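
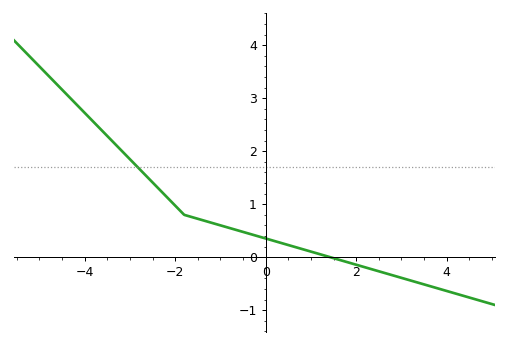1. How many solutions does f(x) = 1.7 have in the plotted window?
1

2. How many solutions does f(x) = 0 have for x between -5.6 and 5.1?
1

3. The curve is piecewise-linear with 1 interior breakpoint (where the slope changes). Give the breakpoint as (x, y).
(-1.8, 0.8)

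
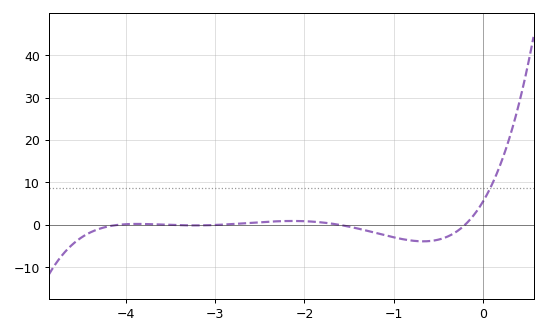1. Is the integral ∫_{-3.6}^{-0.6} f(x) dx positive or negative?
negative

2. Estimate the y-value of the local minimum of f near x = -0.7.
-4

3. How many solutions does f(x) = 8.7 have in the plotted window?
1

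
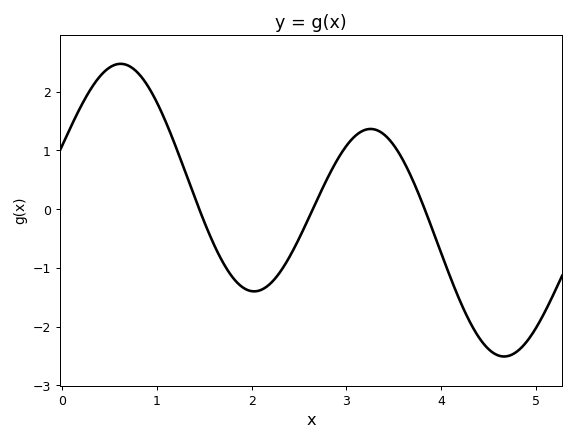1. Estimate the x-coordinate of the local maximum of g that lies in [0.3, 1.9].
0.615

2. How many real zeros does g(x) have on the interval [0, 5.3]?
3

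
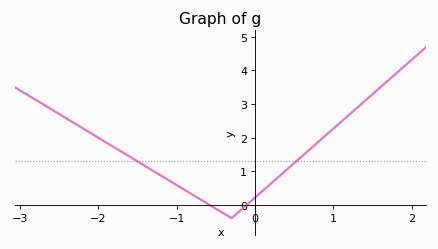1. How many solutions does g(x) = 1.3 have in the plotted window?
2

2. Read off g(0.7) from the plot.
1.6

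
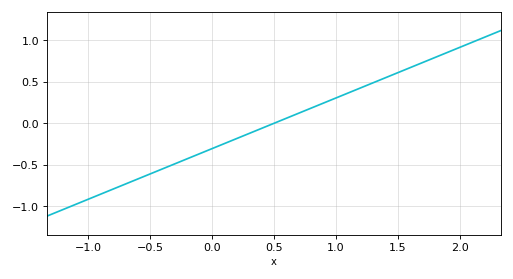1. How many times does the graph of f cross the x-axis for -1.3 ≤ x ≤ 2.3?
1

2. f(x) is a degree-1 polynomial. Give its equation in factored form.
y = 0.61(x - 0.5)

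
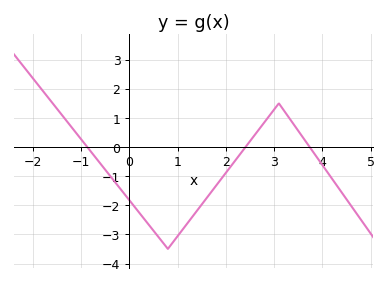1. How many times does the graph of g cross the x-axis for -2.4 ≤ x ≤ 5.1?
3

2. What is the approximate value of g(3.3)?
1.03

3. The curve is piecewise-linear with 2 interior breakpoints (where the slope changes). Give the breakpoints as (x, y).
(0.8, -3.5); (3.1, 1.5)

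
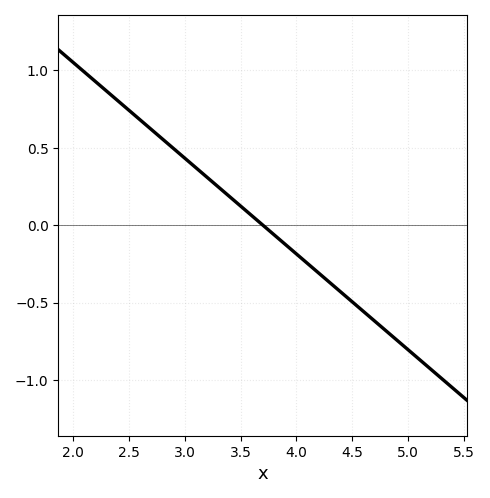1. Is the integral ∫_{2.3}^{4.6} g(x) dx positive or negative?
positive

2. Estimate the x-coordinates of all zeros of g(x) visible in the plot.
3.7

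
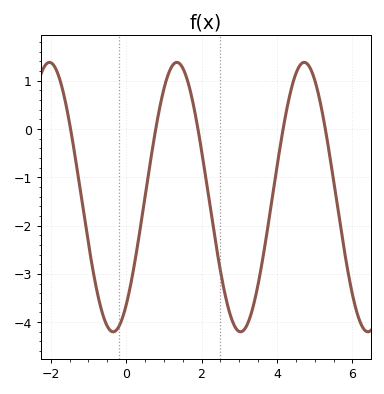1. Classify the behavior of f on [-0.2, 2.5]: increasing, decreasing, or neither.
neither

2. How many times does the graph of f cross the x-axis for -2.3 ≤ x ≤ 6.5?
5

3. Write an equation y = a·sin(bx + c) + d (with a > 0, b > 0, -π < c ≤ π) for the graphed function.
y = 2.79sin(1.86x - 0.932) - 1.41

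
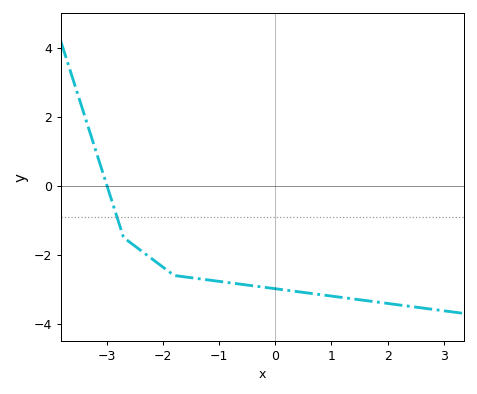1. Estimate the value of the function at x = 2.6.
-3.6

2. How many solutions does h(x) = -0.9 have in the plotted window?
1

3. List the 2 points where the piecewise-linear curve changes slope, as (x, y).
(-2.7, -1.5); (-1.8, -2.6)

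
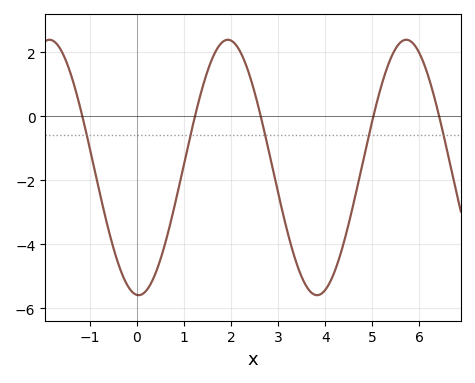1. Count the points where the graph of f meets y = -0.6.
5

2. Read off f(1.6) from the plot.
1.79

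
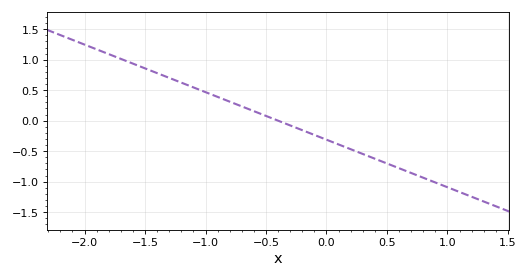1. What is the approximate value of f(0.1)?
-0.39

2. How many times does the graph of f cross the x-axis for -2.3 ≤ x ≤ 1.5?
1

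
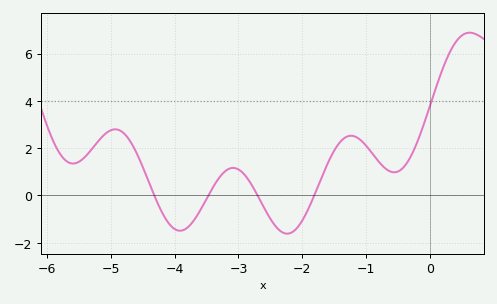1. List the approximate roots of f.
-4.32, -3.47, -2.7, -1.81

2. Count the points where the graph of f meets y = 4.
1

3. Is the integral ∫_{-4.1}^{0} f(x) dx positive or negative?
positive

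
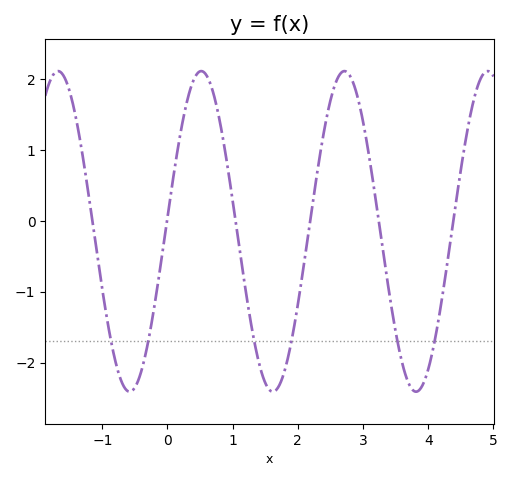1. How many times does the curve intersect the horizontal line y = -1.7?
6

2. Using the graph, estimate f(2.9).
1.8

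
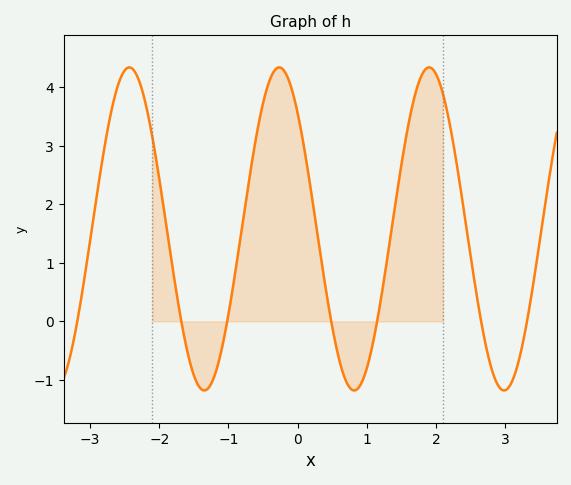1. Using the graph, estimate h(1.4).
1.9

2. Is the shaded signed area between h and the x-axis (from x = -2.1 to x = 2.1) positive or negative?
positive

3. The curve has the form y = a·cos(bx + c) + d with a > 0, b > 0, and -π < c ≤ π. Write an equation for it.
y = 2.76cos(2.9x + 0.77) + 1.58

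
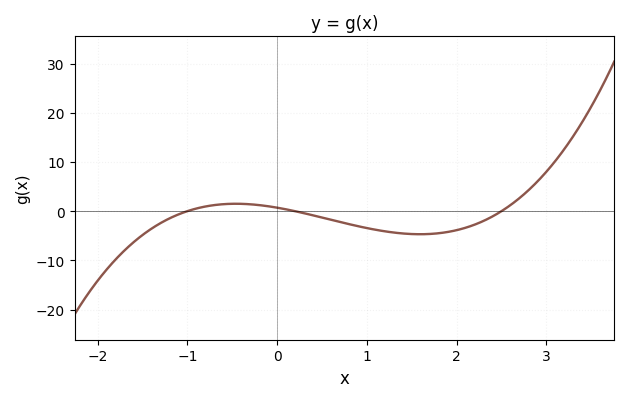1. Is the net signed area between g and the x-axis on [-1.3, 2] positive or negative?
negative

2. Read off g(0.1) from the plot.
0.378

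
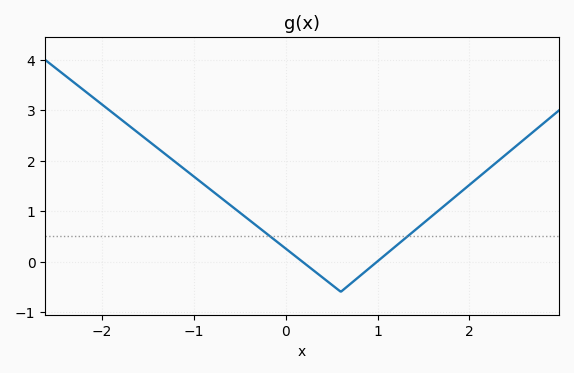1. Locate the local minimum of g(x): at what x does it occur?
0.601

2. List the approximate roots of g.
0.18, 0.996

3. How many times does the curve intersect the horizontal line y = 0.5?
2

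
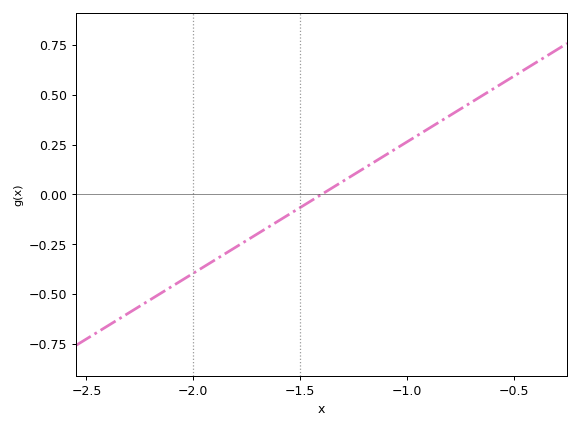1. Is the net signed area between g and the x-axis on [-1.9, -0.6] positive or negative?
positive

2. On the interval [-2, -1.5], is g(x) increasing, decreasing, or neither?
increasing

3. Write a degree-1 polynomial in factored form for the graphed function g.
y = 0.66(x + 1.4)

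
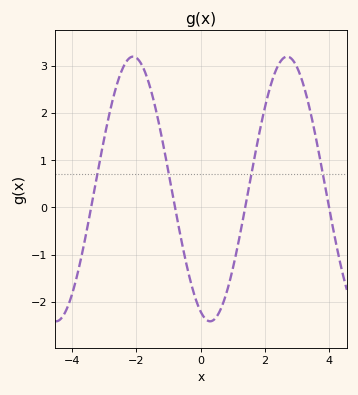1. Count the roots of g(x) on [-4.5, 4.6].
4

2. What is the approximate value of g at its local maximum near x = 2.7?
3.2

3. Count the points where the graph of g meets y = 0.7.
4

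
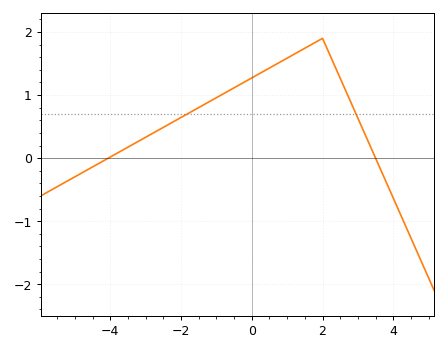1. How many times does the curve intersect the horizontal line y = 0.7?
2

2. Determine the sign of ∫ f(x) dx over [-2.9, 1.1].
positive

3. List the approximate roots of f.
-4.05, 3.5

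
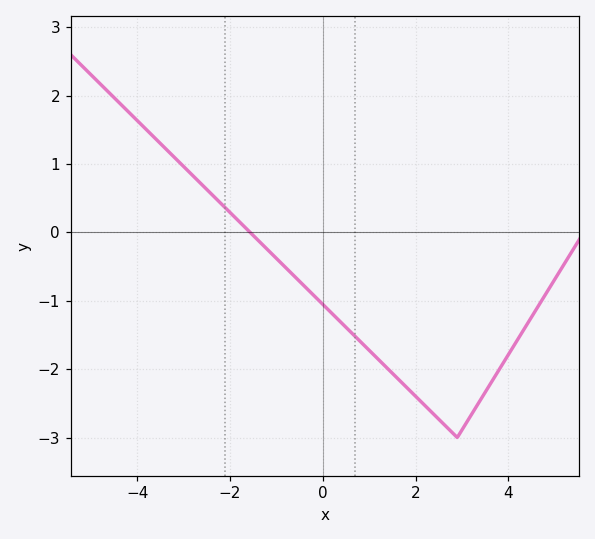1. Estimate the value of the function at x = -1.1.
-0.3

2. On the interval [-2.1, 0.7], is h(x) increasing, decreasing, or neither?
decreasing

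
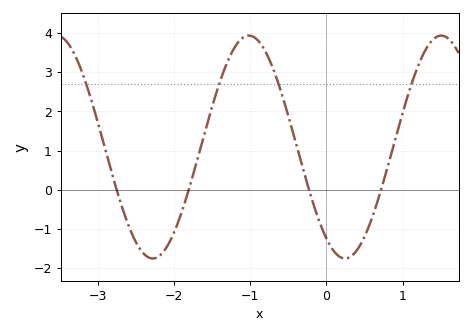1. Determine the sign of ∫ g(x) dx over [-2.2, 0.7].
positive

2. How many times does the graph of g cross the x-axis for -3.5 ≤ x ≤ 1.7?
4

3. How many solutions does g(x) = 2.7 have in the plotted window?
4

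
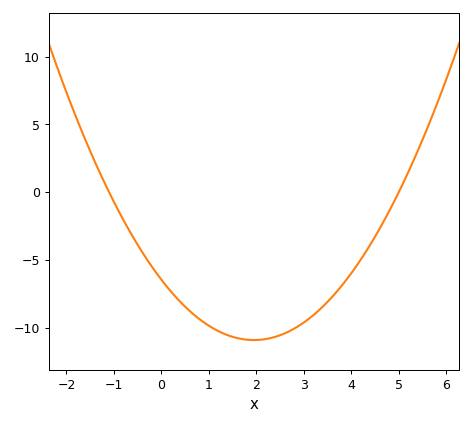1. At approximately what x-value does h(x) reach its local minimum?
2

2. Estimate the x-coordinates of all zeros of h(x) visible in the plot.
-1.2, 5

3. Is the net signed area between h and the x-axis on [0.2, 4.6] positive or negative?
negative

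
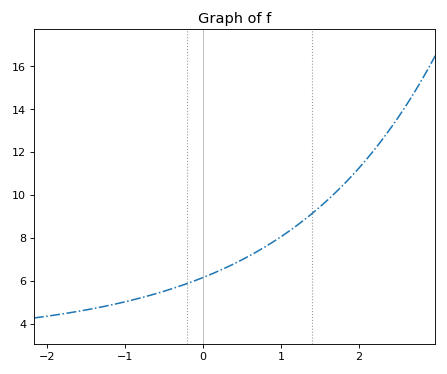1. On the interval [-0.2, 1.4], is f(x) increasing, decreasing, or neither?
increasing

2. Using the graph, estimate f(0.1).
6.2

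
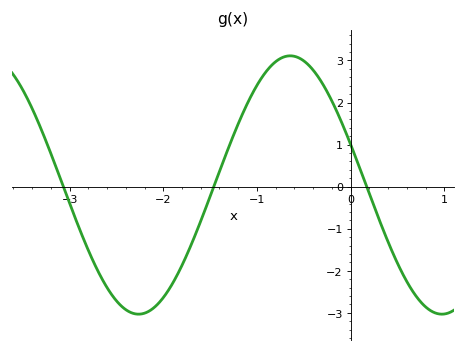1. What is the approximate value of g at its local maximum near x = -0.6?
3.1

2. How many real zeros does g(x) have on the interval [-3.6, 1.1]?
3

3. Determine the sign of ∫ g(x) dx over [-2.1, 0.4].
positive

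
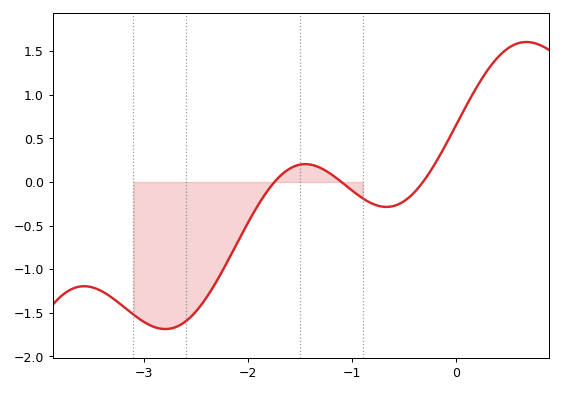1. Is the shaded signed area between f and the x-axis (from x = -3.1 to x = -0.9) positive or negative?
negative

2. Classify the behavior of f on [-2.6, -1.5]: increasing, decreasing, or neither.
increasing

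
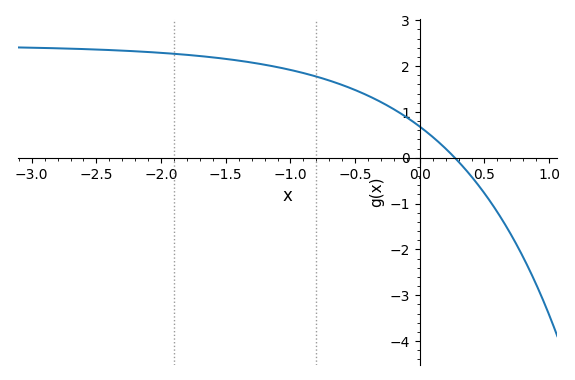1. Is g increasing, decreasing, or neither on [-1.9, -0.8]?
decreasing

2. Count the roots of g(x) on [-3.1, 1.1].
1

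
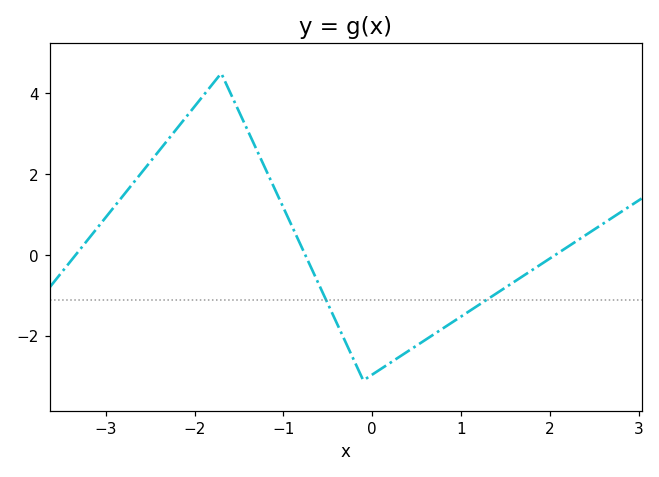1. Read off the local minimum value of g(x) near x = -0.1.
-3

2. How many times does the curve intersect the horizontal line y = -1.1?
2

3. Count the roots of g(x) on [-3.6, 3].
3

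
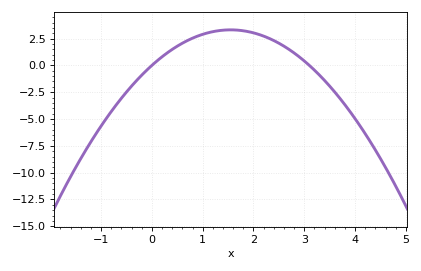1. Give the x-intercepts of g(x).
0, 3.1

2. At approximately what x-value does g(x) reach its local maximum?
1.55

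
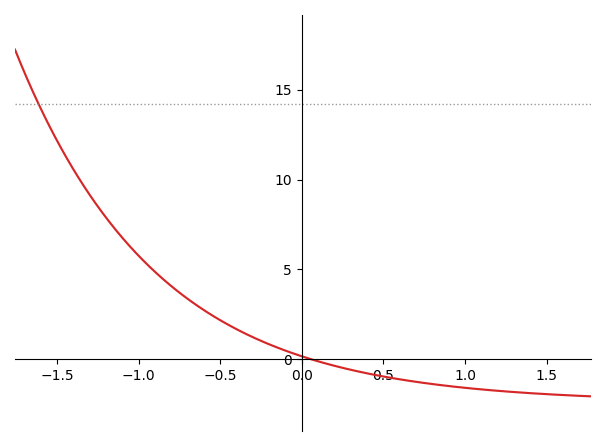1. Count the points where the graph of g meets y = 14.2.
1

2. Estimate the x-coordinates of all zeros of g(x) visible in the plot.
0.05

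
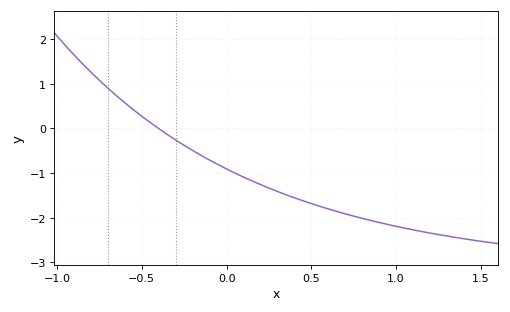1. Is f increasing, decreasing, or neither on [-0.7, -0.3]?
decreasing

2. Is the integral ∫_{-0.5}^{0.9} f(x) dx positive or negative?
negative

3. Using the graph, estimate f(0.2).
-1.3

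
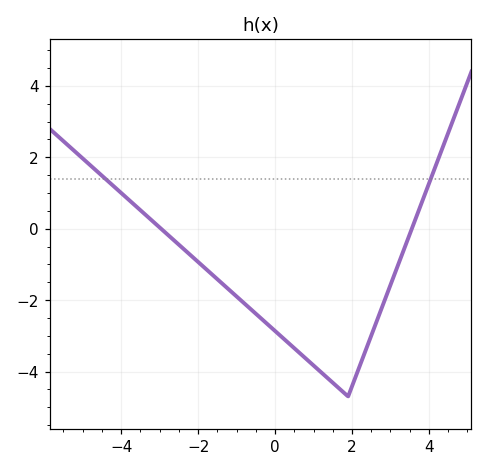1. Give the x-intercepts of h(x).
-3, 3.6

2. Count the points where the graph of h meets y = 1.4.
2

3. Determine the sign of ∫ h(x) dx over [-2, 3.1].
negative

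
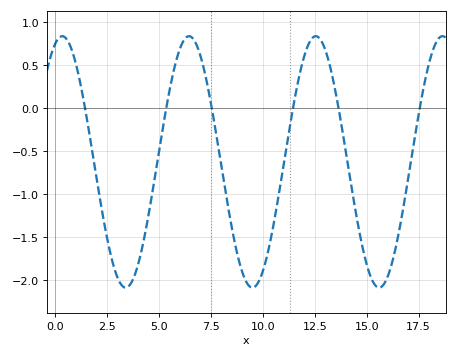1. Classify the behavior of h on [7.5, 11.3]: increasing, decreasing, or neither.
neither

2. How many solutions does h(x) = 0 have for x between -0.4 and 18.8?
6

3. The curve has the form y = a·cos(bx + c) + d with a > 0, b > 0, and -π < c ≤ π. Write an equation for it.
y = 1.46cos(1.03x - 0.36) - 0.63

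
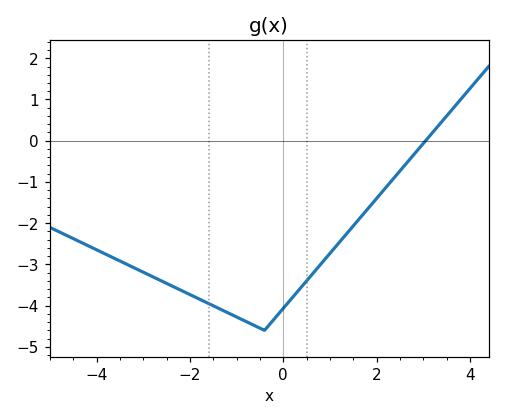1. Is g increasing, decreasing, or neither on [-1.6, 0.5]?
neither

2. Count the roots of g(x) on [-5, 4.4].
1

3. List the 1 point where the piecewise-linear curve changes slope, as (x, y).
(-0.4, -4.6)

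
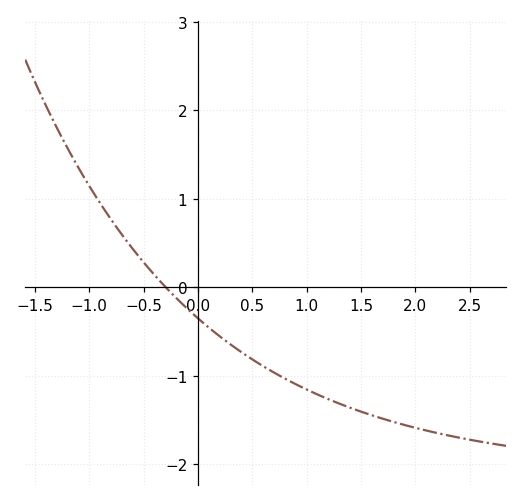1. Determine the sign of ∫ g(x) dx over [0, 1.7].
negative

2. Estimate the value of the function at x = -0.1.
-0.239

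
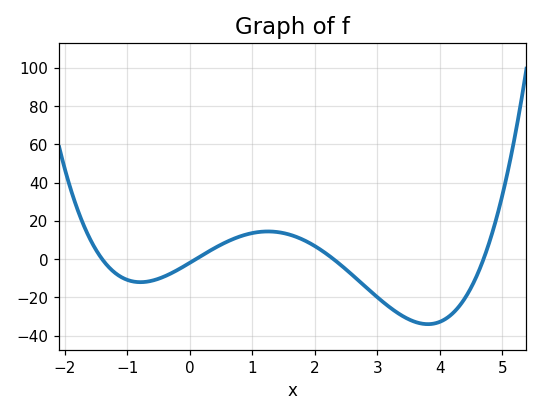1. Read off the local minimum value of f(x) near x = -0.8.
-12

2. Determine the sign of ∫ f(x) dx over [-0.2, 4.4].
negative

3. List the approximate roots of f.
-1.4, 0.1, 2.3, 4.7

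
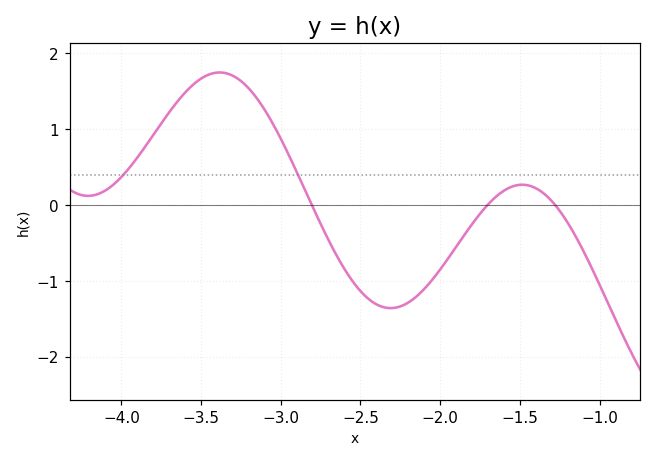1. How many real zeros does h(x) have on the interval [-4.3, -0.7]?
3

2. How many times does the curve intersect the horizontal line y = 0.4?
2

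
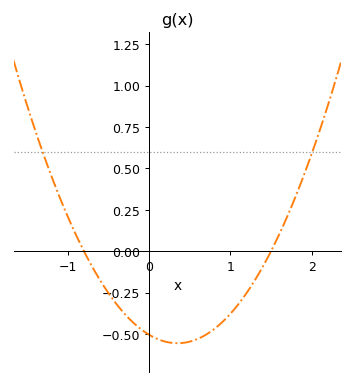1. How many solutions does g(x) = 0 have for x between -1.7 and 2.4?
2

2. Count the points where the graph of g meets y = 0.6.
2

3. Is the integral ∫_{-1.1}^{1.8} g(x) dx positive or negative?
negative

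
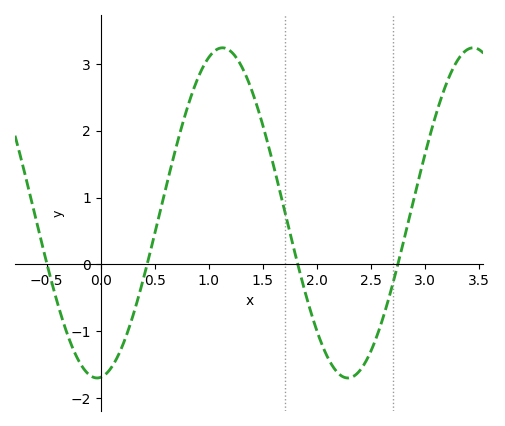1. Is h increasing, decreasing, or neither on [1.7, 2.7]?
neither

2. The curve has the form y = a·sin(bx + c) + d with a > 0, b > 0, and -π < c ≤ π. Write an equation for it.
y = 2.47sin(2.71x - 1.48) + 0.77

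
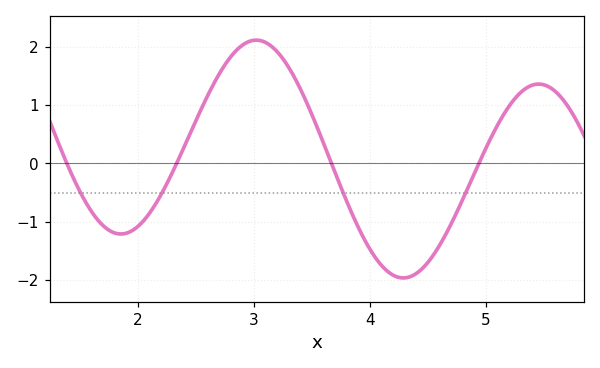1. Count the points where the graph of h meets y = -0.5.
4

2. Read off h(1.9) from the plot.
-1.2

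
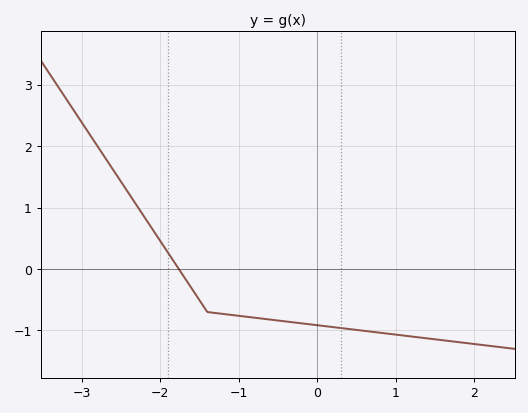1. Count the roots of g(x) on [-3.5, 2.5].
1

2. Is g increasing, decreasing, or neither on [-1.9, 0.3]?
decreasing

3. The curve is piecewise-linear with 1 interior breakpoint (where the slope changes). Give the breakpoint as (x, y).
(-1.4, -0.7)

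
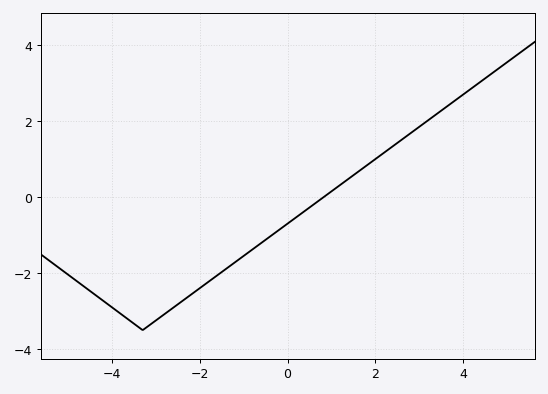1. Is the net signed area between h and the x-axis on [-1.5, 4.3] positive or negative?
positive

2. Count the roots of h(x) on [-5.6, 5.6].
1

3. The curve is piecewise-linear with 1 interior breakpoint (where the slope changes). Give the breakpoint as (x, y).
(-3.3, -3.5)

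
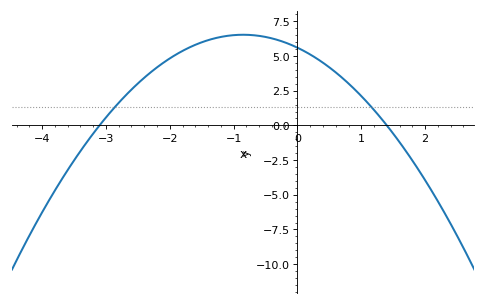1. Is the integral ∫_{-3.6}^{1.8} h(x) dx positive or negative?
positive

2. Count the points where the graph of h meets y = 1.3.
2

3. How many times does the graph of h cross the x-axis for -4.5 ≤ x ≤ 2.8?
2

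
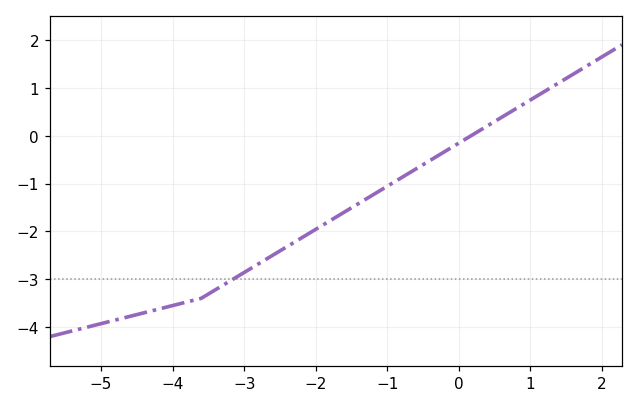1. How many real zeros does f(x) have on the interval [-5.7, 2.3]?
1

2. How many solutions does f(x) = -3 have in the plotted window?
1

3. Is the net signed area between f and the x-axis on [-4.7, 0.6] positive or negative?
negative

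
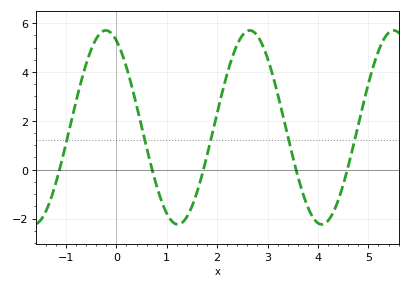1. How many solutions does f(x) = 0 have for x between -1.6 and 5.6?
5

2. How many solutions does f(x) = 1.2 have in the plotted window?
5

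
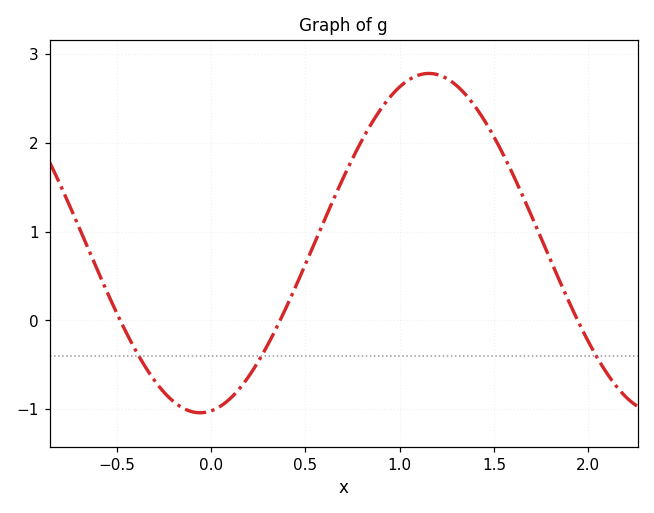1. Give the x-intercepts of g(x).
-0.482, 0.365, 1.94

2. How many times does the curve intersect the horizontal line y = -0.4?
3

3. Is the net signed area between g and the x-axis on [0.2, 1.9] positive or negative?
positive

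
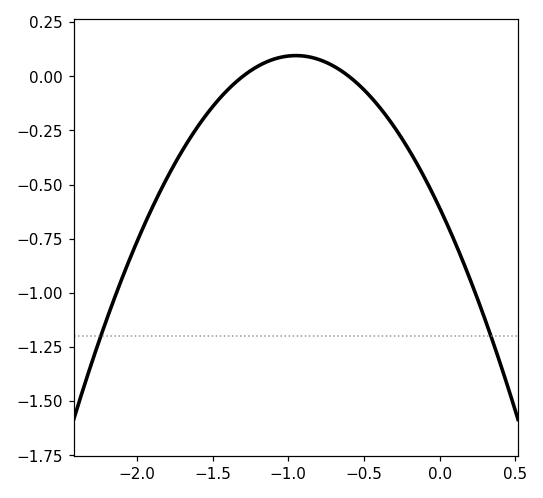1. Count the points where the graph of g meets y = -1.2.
2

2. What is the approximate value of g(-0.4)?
-0.14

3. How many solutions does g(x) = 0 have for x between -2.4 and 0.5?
2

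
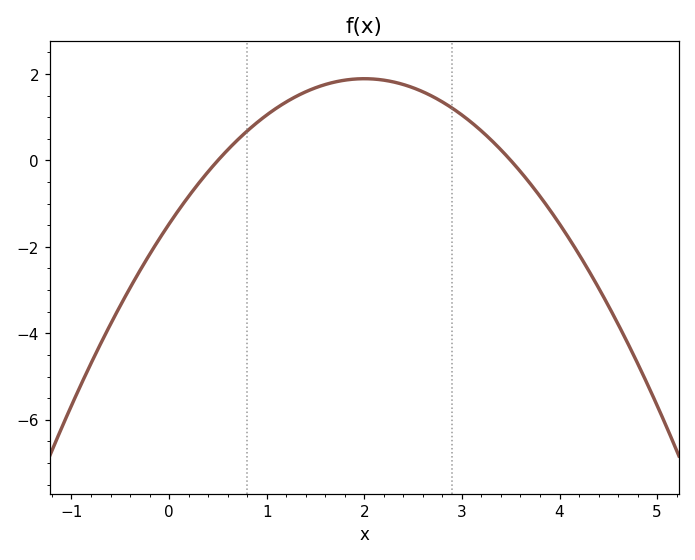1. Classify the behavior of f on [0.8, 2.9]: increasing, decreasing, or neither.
neither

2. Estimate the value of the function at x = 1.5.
1.6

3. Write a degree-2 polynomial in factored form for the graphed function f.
y = -0.84(x - 0.5)(x - 3.5)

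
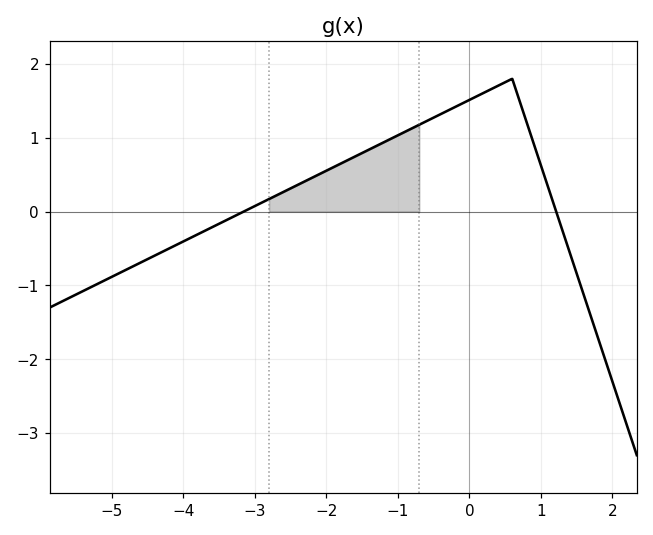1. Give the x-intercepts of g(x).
-3.15, 1.21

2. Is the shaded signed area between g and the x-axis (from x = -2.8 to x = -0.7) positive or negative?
positive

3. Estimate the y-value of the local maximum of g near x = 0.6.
1.8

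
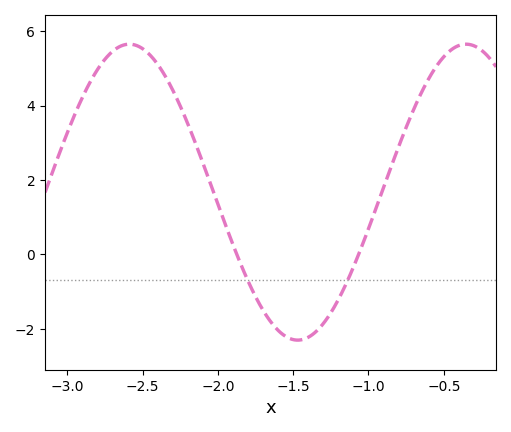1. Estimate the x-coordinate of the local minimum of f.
-1.47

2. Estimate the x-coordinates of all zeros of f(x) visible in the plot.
-1.87, -1.07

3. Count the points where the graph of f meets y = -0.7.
2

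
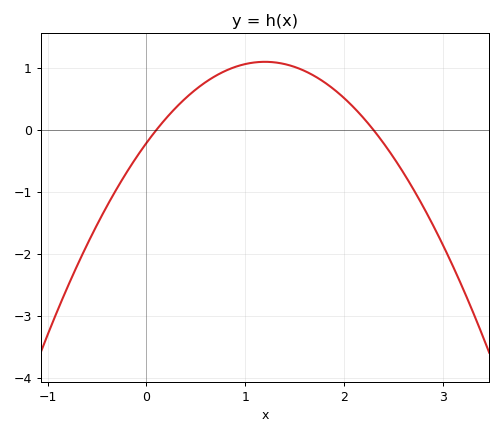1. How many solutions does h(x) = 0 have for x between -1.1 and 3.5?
2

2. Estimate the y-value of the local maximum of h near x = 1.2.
1.1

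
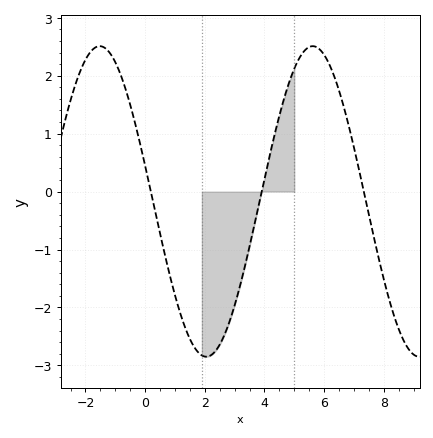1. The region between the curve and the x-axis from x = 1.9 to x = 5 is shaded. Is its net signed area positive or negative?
negative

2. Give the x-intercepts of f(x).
0.191, 3.91, 7.33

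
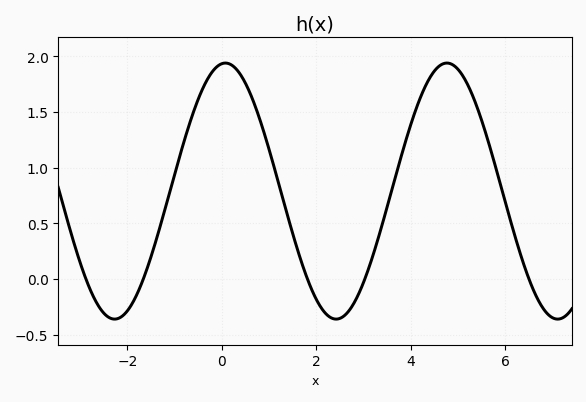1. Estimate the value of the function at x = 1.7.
0.15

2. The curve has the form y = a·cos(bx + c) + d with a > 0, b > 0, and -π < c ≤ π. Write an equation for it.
y = 1.15cos(1.3x - 0.1) + 0.79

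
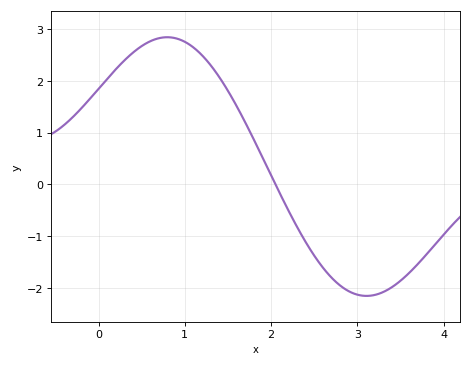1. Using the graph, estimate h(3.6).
-1.7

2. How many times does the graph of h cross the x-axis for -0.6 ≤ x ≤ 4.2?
1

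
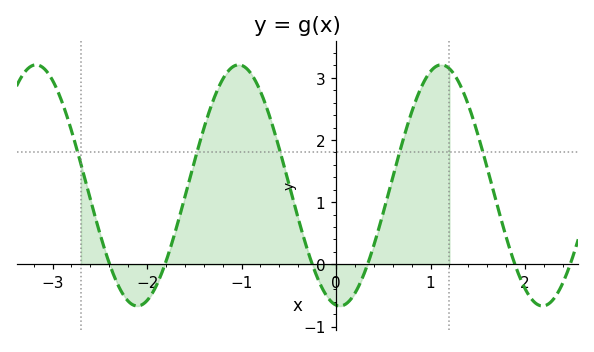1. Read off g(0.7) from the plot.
1.95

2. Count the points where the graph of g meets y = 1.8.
5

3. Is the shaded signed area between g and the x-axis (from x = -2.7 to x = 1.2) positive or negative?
positive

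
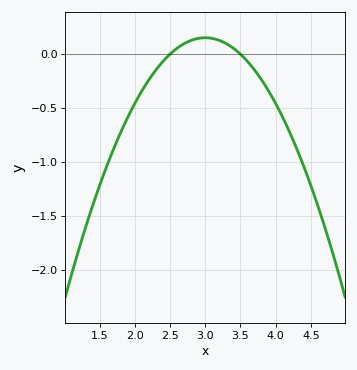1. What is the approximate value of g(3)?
0.153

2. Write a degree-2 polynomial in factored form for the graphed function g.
y = -0.61(x - 2.5)(x - 3.5)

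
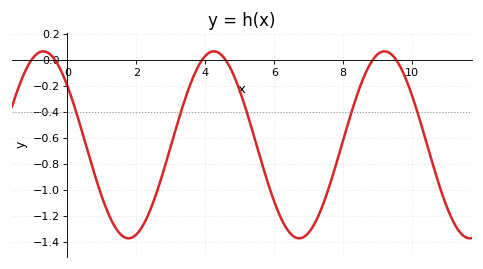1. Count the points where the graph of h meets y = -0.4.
5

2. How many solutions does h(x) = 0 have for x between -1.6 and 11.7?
6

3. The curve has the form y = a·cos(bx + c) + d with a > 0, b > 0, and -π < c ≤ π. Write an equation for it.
y = 0.72cos(1.3x + 0.89) - 0.65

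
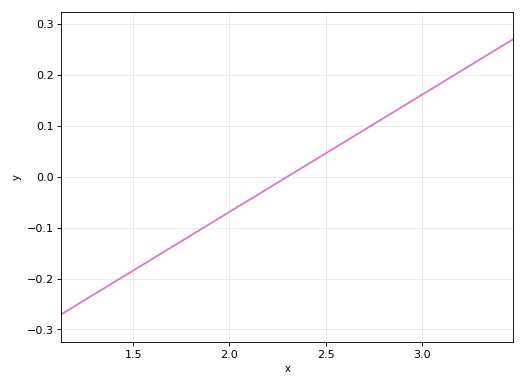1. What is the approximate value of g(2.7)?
0.092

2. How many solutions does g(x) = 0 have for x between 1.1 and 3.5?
1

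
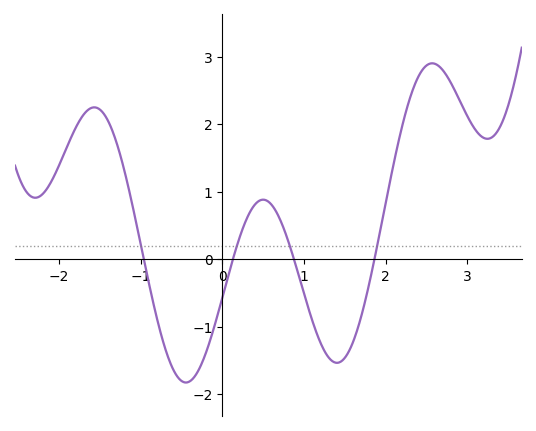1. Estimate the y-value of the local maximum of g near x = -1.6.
2.25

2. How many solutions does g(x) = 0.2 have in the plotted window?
4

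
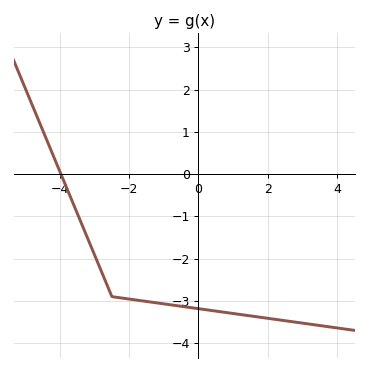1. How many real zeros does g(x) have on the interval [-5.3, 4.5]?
1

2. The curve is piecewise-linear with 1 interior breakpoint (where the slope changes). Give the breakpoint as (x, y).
(-2.5, -2.9)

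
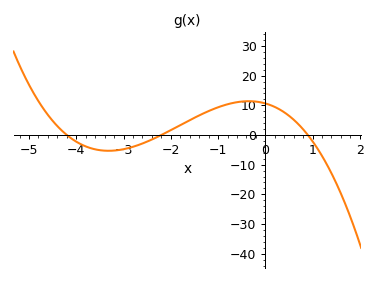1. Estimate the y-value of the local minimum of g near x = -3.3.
-5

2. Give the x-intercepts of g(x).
-4.2, -2.2, 0.9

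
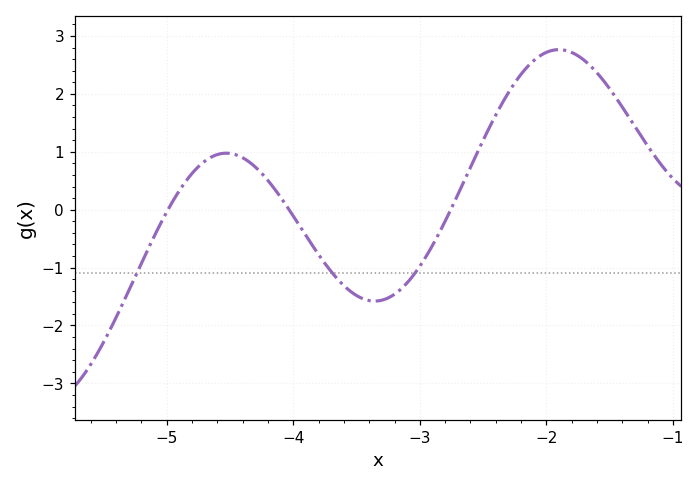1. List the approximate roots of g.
-4.99, -4.03, -2.76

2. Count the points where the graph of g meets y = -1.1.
3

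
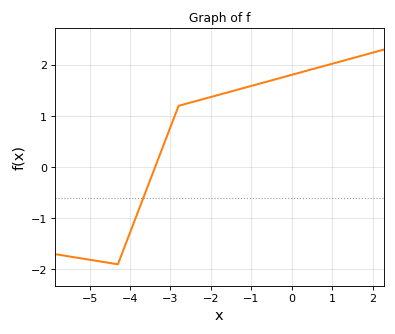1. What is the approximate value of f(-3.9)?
-1.07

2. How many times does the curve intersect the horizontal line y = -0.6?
1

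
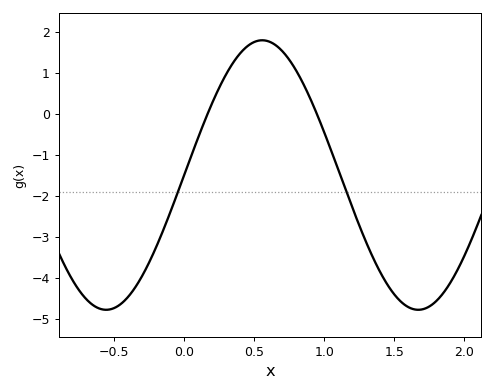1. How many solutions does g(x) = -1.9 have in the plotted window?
2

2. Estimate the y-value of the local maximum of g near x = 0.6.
1.8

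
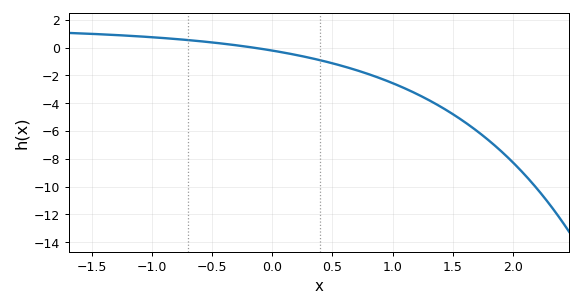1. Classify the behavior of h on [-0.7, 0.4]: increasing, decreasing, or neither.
decreasing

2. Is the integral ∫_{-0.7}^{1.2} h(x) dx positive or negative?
negative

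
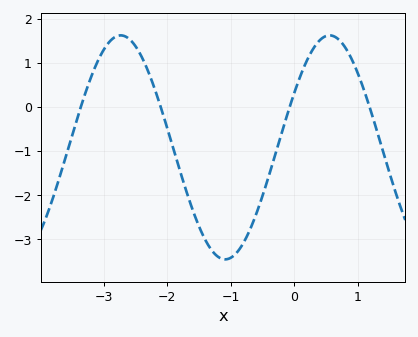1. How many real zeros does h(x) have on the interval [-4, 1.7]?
4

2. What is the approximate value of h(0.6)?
1.61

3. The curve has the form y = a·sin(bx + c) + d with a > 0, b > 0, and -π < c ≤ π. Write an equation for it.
y = 2.54sin(1.91x + 0.51) - 0.92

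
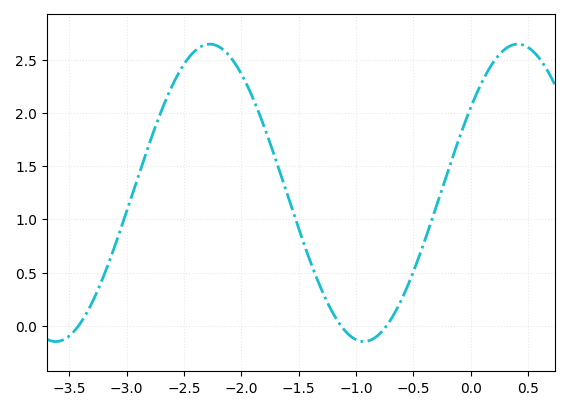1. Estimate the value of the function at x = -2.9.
1.4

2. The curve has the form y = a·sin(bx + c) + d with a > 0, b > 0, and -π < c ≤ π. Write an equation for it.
y = 1.4sin(2.3x + 0.61) + 1.25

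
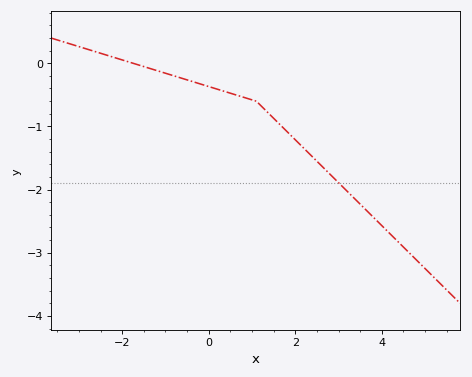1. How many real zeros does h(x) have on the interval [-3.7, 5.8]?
1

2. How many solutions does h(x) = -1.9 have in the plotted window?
1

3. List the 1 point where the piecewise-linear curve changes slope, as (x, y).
(1.1, -0.6)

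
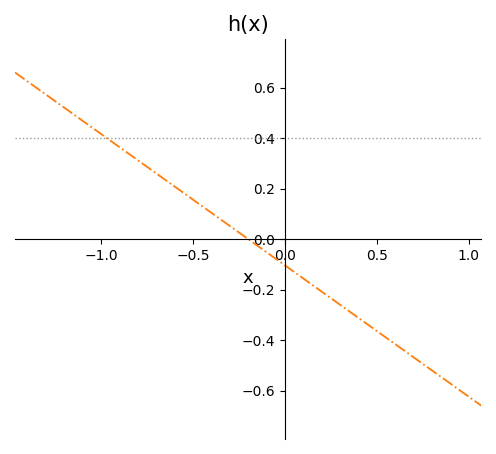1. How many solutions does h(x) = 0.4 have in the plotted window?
1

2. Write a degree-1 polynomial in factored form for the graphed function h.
y = -0.52(x + 0.2)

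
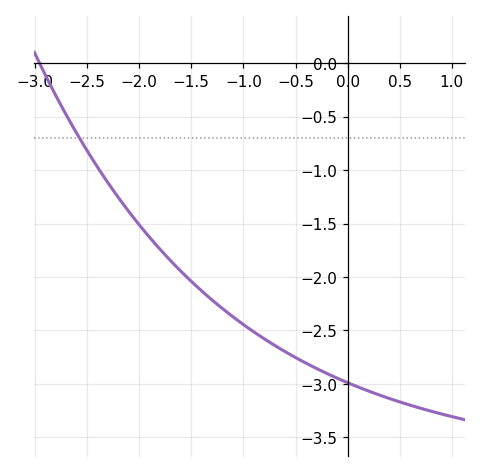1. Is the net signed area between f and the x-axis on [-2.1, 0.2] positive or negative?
negative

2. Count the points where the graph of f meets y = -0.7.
1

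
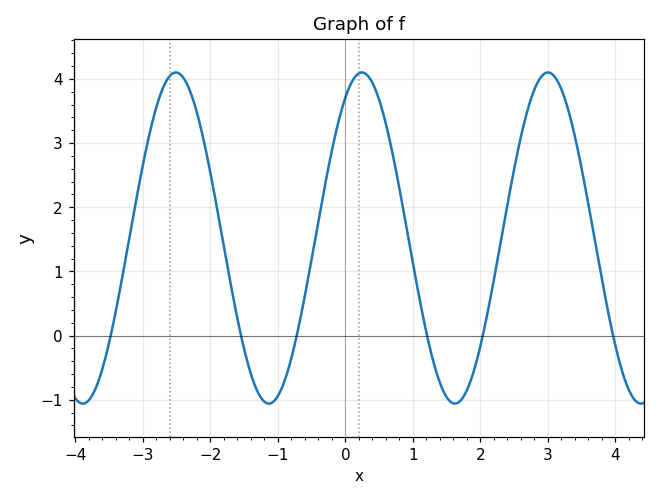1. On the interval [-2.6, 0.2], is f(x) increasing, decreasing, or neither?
neither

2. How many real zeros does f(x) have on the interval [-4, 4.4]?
6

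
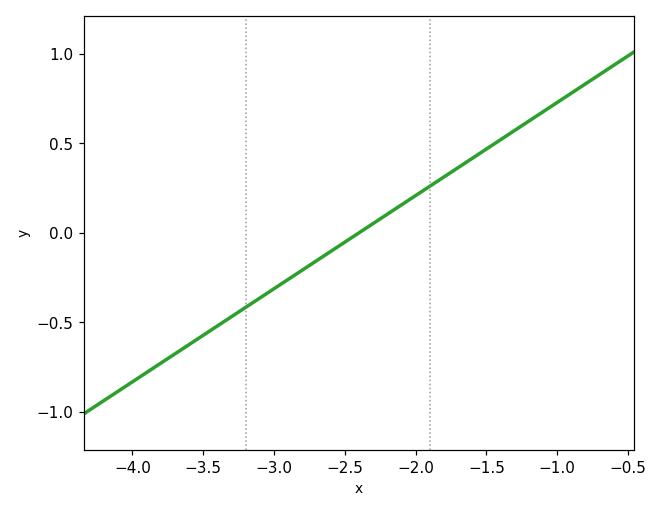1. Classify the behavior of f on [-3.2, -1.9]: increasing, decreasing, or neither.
increasing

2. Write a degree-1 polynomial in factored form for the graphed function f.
y = 0.52(x + 2.4)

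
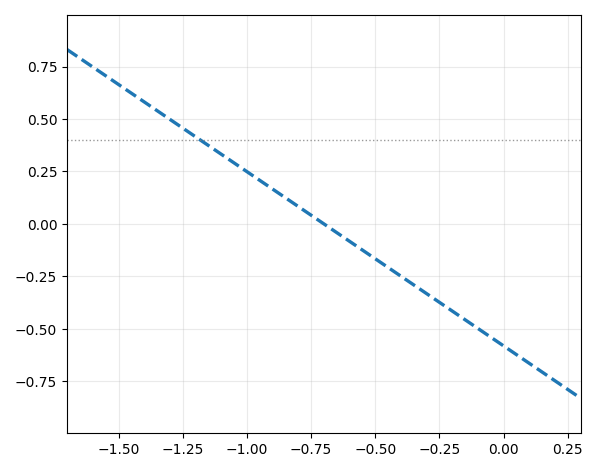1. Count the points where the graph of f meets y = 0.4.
1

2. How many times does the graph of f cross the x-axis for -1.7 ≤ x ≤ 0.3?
1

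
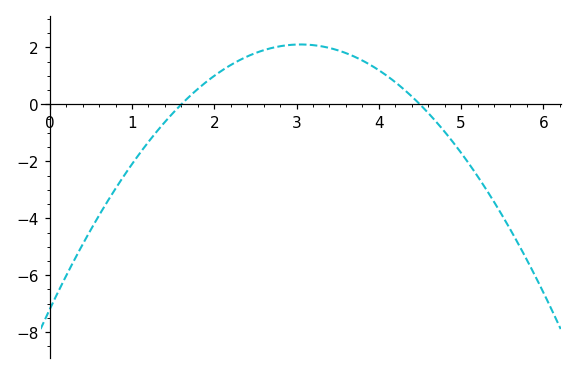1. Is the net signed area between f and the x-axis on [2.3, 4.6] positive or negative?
positive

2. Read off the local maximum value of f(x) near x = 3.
2.1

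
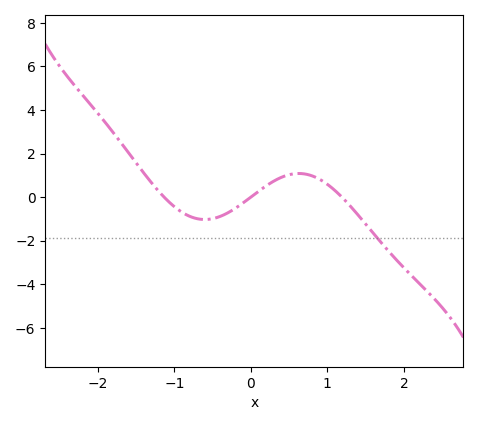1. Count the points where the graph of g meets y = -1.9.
1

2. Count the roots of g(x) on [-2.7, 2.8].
3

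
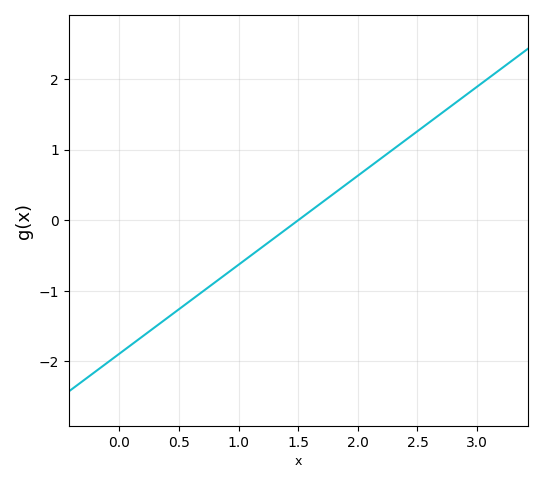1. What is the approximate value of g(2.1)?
0.8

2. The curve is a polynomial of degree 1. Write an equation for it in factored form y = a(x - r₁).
y = 1.26(x - 1.5)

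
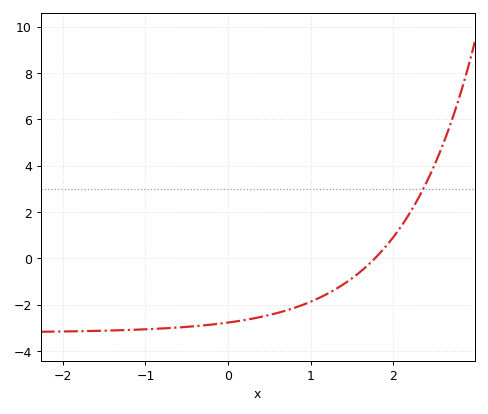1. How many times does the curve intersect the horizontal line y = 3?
1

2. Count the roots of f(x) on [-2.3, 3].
1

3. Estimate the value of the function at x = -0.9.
-3.04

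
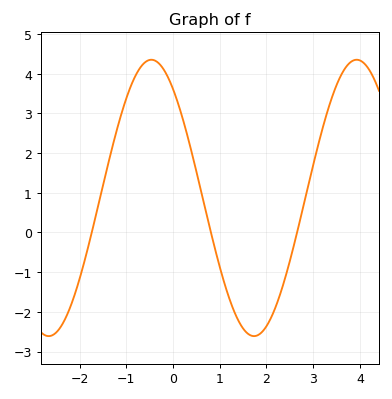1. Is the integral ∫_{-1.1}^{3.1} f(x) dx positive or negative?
positive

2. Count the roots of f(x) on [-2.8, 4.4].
3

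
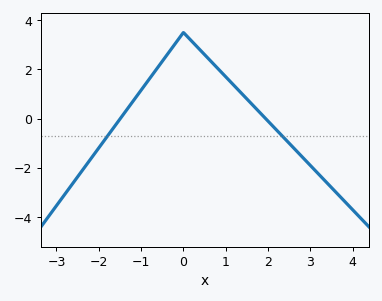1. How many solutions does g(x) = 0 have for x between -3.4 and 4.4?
2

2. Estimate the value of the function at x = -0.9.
1.4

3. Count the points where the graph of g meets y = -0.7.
2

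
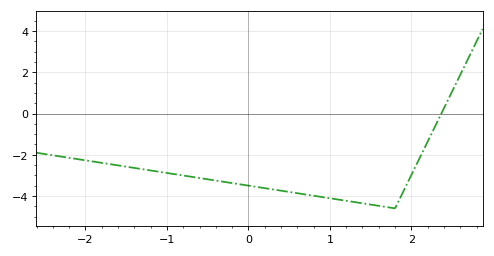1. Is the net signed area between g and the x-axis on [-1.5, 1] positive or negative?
negative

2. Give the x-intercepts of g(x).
2.37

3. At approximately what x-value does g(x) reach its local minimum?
1.8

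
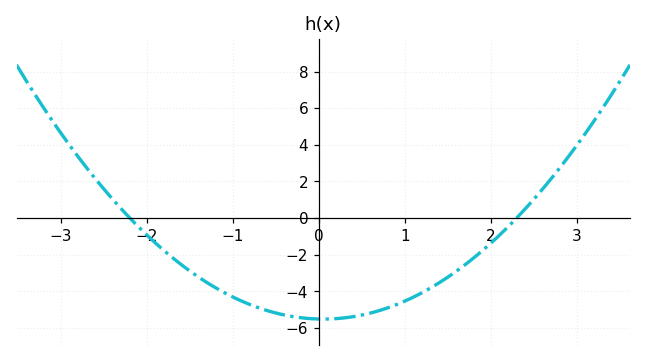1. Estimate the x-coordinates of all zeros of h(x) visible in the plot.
-2.2, 2.3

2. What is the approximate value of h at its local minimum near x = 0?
-5.52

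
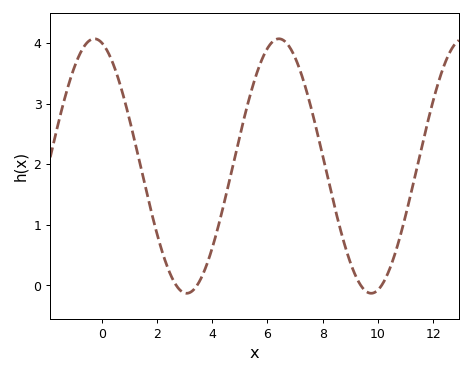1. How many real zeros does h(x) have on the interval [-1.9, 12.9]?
4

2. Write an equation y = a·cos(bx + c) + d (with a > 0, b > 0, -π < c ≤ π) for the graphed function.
y = 2.1cos(0.94x + 0.252) + 1.97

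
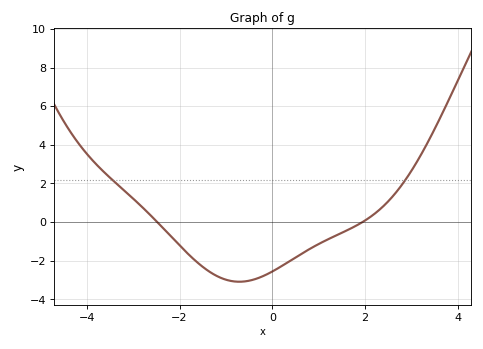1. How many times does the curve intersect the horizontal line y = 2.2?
2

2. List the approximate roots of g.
-2.4, 2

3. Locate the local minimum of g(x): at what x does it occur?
-0.8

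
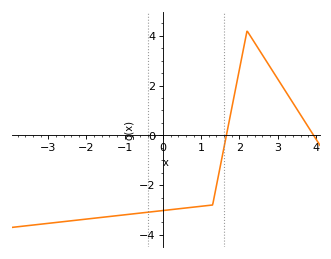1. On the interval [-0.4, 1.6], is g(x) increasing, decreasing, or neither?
increasing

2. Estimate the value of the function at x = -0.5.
-3.11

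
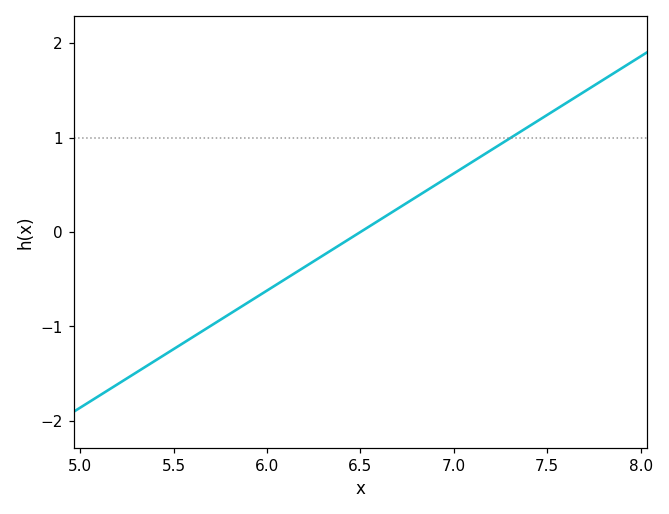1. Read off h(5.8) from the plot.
-0.868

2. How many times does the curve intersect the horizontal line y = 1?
1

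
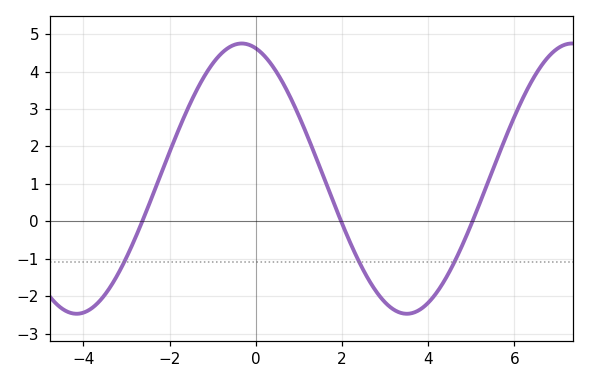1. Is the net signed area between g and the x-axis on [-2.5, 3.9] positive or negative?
positive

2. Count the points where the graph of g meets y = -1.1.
3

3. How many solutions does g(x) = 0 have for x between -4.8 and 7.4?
3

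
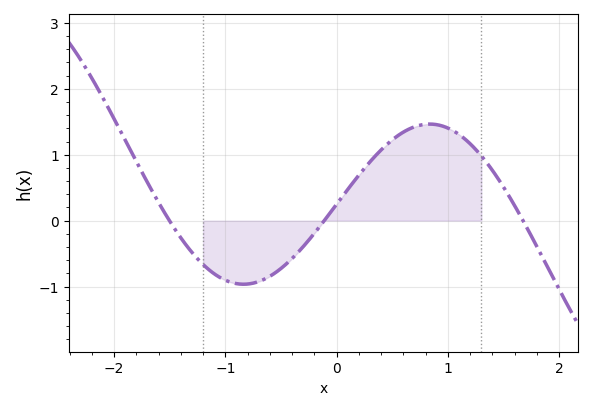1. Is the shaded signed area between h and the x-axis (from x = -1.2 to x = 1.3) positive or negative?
positive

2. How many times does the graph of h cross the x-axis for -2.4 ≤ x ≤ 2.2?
3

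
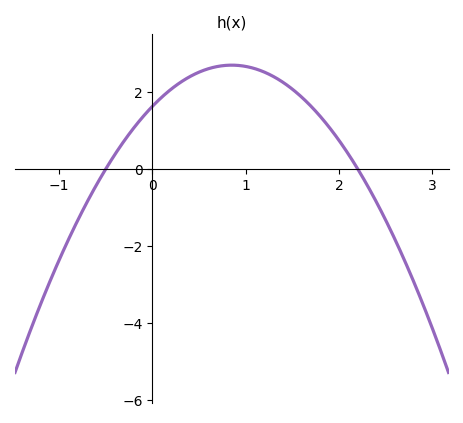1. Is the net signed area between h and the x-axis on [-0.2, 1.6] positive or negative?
positive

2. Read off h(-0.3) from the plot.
0.8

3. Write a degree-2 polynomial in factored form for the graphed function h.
y = -1.48(x + 0.5)(x - 2.2)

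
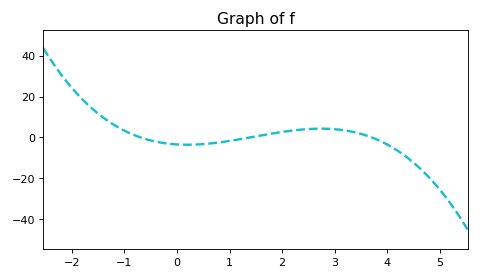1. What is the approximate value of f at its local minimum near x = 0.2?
-4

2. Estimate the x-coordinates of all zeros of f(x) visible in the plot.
-0.8, 1.4, 3.6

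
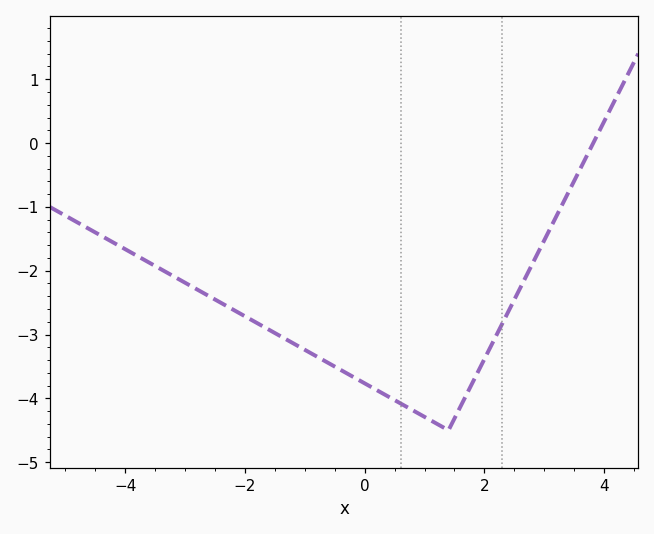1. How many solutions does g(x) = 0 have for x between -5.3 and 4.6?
1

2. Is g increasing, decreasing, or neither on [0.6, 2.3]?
neither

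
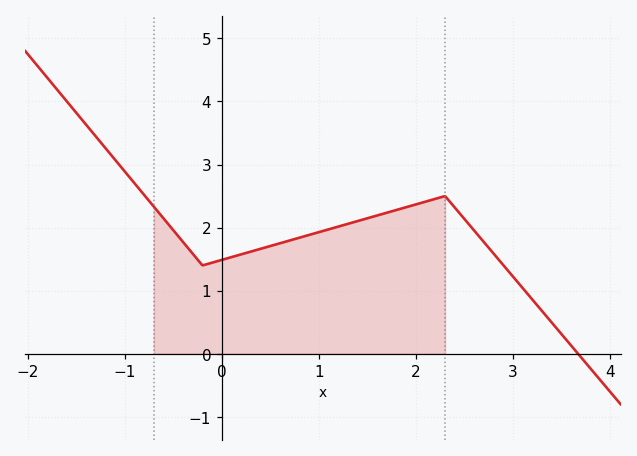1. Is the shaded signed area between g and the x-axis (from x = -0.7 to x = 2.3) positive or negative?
positive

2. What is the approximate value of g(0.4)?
1.7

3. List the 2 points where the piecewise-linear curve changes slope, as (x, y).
(-0.2, 1.4); (2.3, 2.5)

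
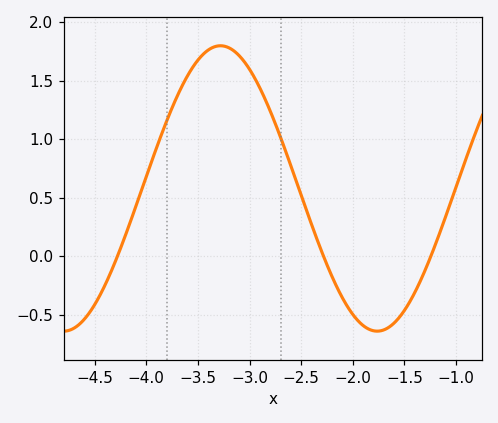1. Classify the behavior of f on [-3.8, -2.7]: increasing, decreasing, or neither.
neither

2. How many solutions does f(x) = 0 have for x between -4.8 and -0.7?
3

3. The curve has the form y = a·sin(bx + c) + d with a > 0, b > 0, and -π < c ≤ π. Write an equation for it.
y = 1.22sin(2.07x + 2.08) + 0.58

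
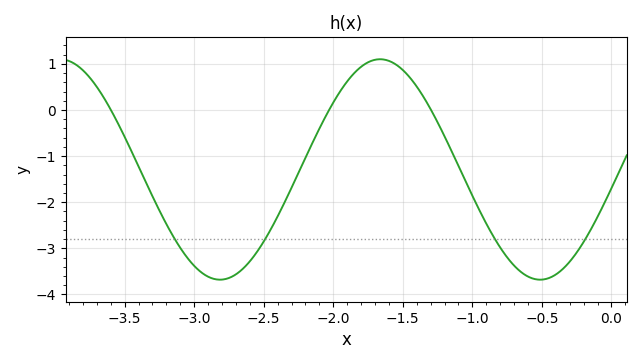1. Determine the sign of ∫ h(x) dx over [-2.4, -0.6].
negative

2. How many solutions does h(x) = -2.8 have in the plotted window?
4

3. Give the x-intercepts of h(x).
-3.6, -2.03, -1.3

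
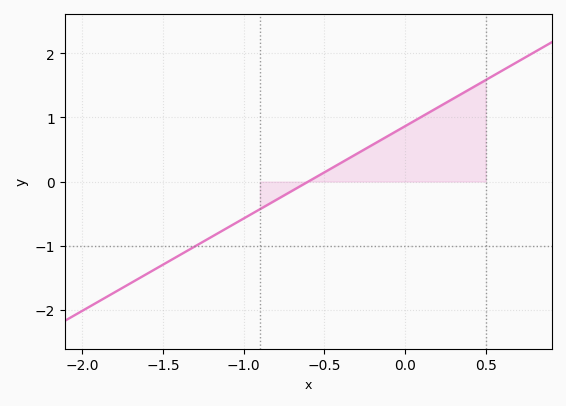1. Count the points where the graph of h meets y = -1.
1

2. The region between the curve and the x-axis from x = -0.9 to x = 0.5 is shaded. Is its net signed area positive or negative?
positive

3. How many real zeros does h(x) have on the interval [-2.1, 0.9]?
1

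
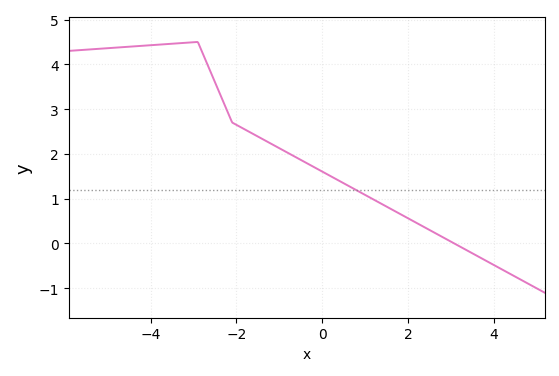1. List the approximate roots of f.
3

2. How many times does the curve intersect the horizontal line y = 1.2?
1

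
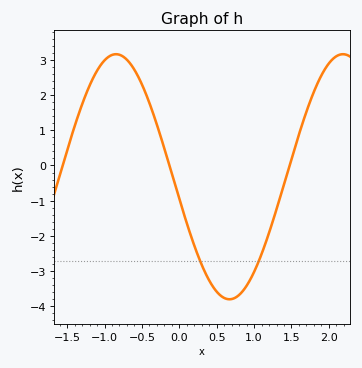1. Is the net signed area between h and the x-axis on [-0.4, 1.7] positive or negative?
negative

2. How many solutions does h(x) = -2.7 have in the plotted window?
2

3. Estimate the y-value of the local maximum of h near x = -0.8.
3.2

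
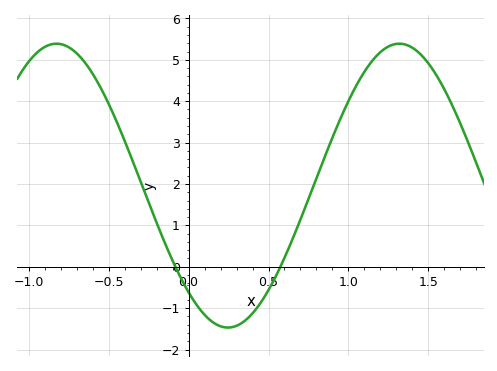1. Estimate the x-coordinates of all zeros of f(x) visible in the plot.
-0.083, 0.575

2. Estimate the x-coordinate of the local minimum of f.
0.245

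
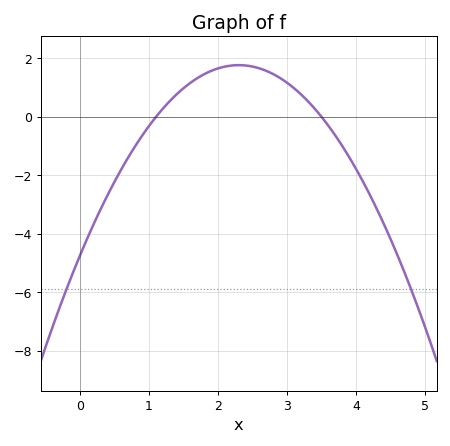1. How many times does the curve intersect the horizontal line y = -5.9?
2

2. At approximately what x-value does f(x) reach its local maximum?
2.3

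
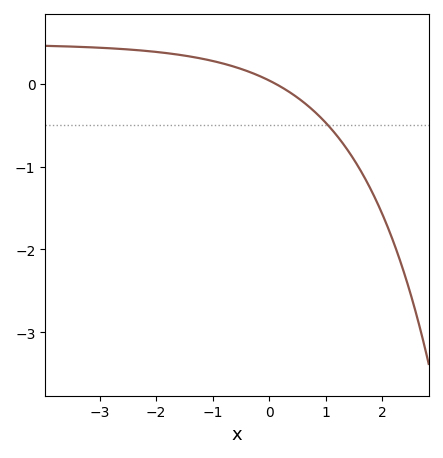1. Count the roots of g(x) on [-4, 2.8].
1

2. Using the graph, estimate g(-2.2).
0.4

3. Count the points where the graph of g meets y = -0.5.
1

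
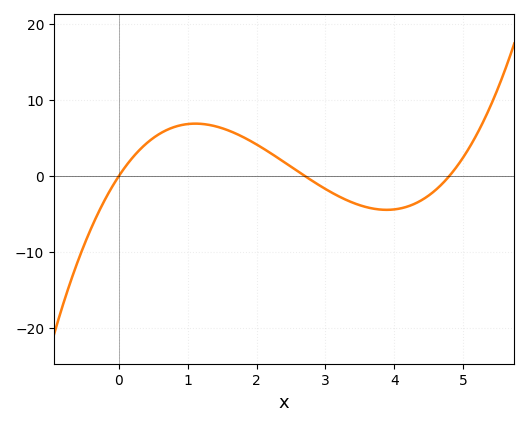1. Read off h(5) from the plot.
2.44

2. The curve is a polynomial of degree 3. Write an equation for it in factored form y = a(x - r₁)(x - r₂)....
y = 1.06(x - 0)(x - 2.7)(x - 4.8)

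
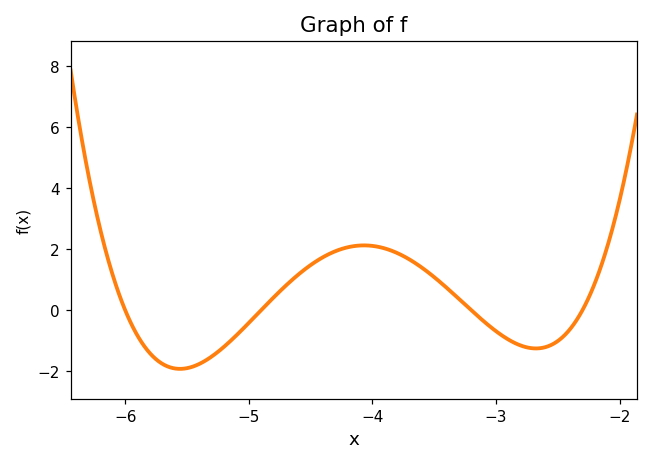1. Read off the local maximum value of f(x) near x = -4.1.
2.12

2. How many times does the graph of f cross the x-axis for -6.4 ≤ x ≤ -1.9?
4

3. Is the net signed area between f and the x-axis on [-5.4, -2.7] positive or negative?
positive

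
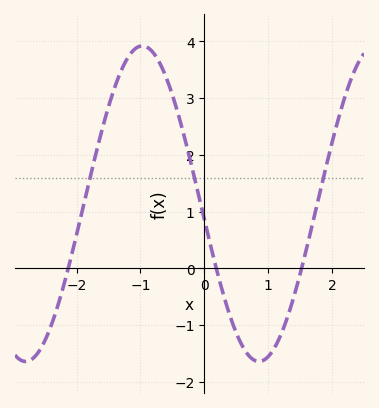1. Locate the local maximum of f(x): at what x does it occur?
-1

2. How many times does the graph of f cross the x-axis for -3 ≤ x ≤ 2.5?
3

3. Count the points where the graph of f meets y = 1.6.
3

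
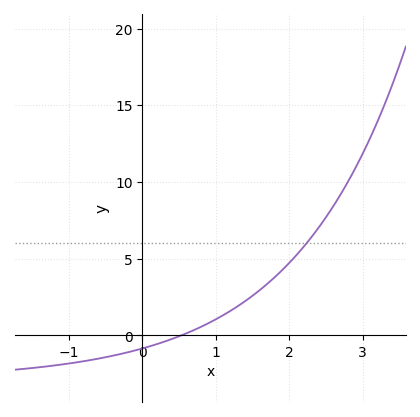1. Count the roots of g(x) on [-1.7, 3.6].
1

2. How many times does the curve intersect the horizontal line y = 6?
1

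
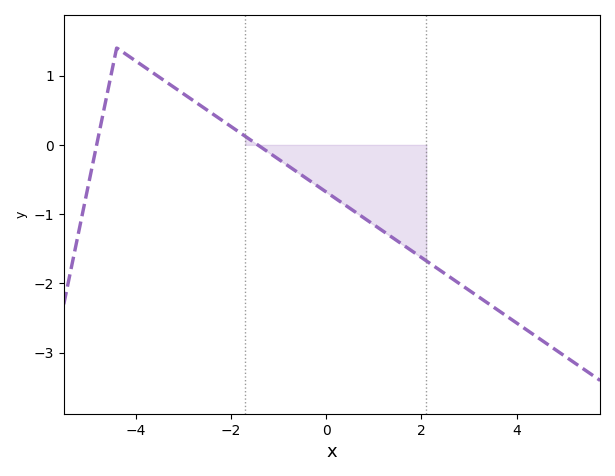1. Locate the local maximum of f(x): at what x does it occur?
-4.4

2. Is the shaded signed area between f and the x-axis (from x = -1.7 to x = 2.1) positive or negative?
negative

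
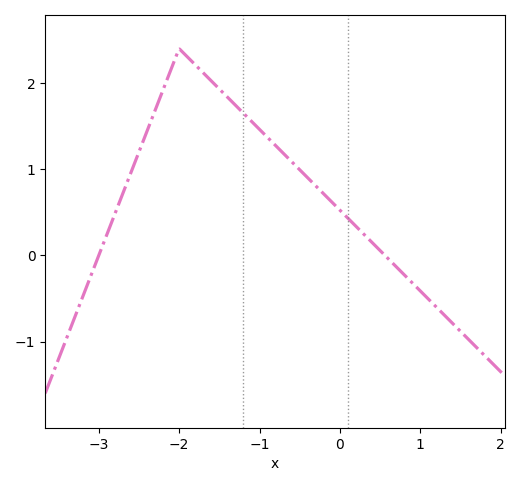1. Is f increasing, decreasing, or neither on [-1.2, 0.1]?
decreasing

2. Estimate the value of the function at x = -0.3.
0.8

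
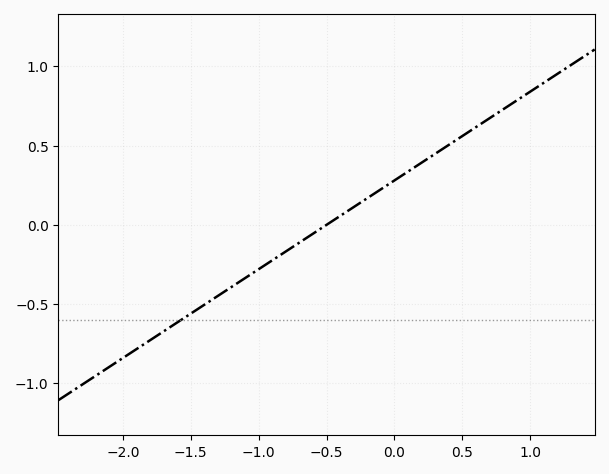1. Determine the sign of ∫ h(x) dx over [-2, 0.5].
negative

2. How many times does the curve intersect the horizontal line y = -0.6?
1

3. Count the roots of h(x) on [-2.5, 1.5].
1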